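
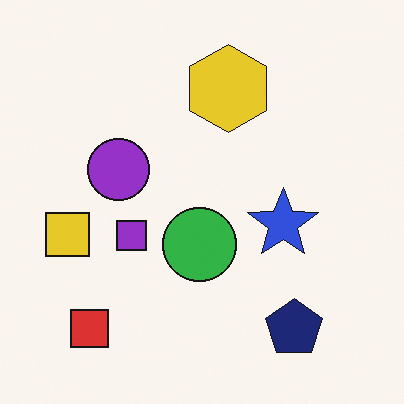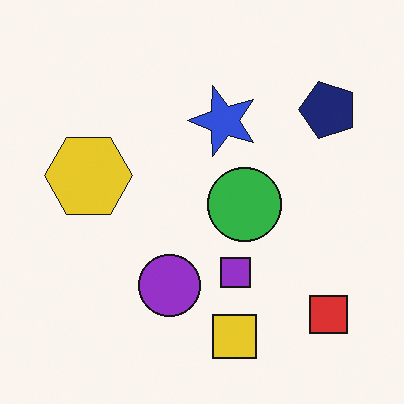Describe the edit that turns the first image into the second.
It was rotated 90° counter-clockwise.

The red square sits in the bottom-left of the first image and the bottom-right of the second — consistent with a whole-image 90° counter-clockwise rotation.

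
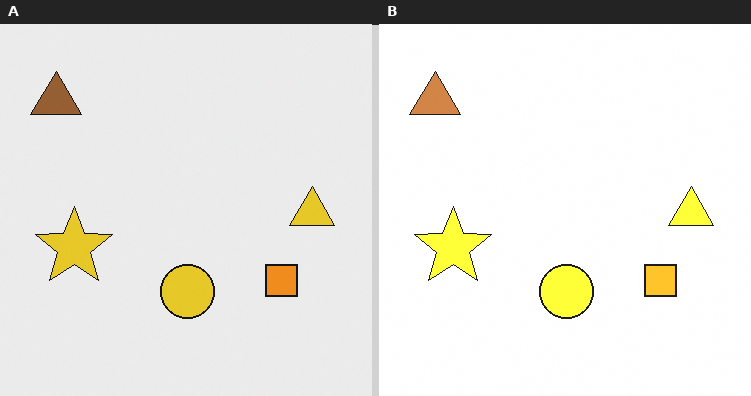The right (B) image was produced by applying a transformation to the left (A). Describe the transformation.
This is the original image brightened a lot.

Every pixel — background and shapes alike — is uniformly brightened.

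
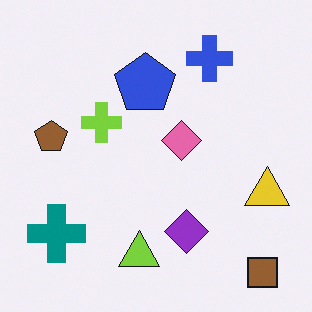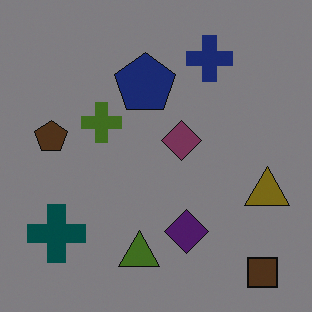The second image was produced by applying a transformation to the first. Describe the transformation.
This is the original image noticeably darkened.

Every pixel — background and shapes alike — is uniformly darkened.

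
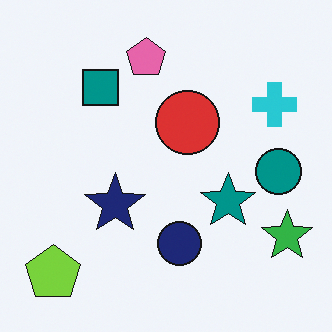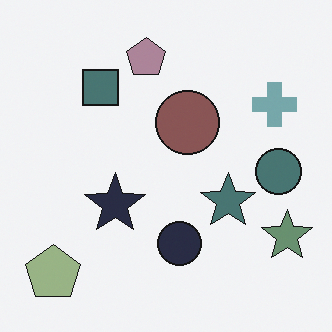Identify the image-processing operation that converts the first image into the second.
The transformation is: made much more muted (saturation change).

All colors are more muted and greyish — a global saturation change.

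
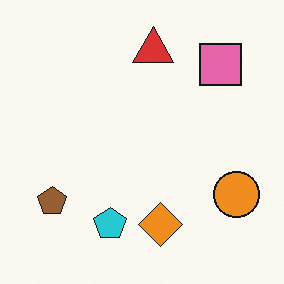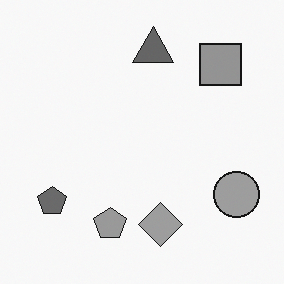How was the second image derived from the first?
The second image is the first converted to grayscale.

All color is removed — every shape is now a shade of grey.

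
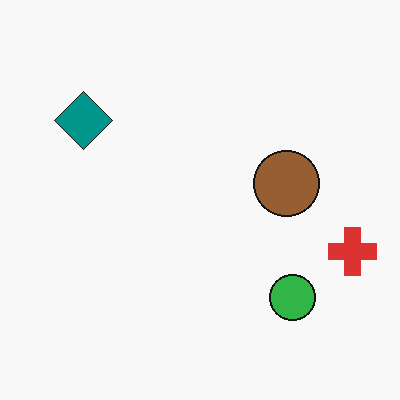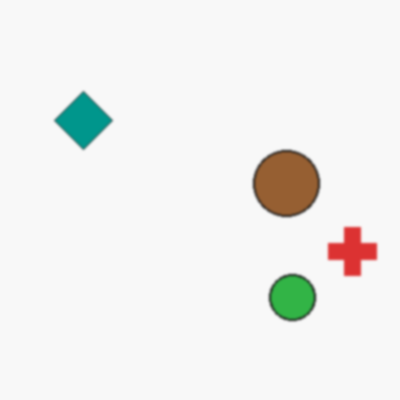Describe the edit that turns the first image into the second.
It was given a subtle gaussian blur.

Shape edges and outlines are uniformly softened across the whole image.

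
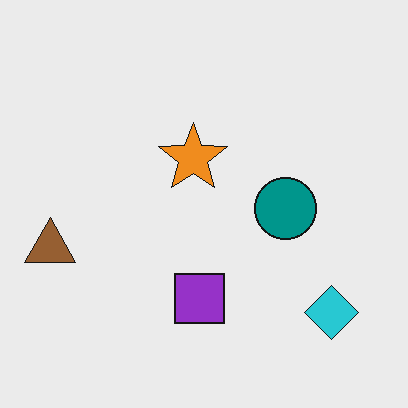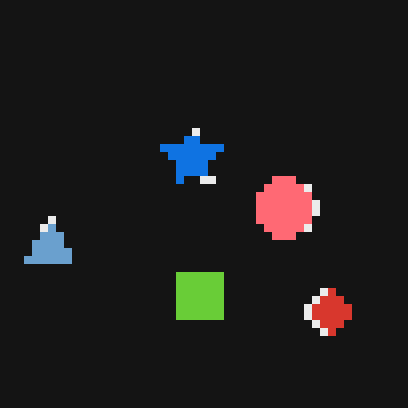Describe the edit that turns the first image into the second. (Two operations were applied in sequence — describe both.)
The transformation is: pixelated into visible square blocks, then color-inverted (negative).

Shapes are reduced to large square blocks; fine edges and outlines are lost — a downscale-then-upscale (mosaic) effect. The light background has become dark and every shape's color is its complement — a photographic negative.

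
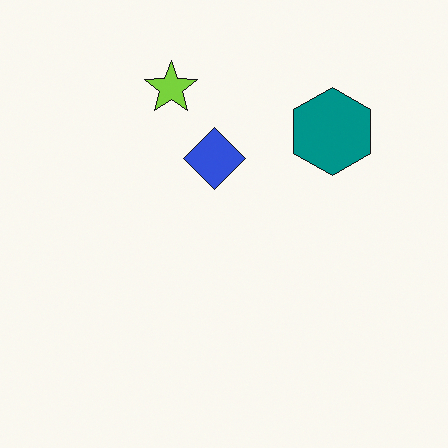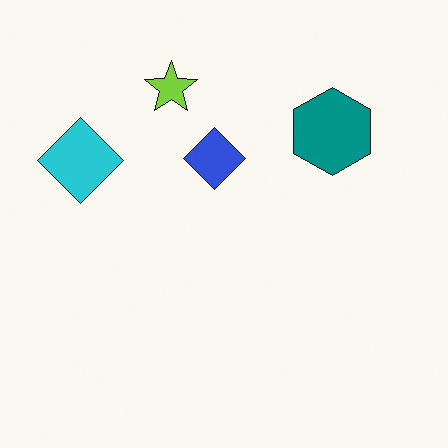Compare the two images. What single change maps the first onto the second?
The second image is the first overlaid with an additional cyan diamond.

A cyan diamond appears in the second image that is absent from the first.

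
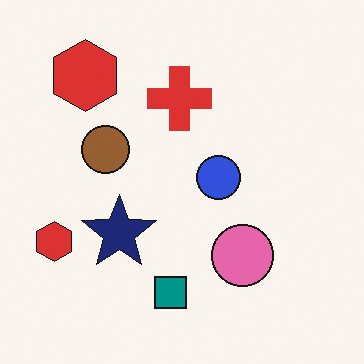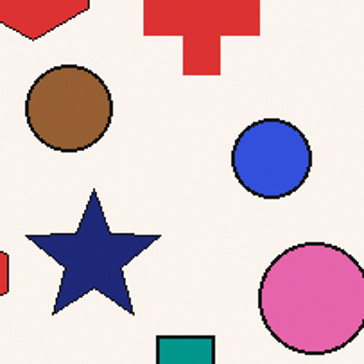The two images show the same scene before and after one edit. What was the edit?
Cropped tightly and scaled back up.

The visible shapes are larger and the field of view is narrower; shapes near the original edges may be partly or wholly outside the frame — a crop-and-rescale.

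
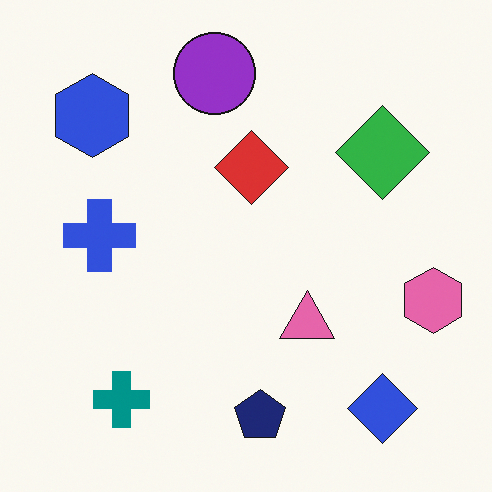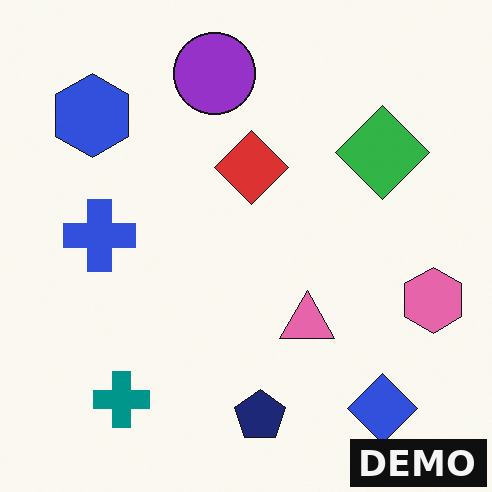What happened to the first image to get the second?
The image was watermarked with the text "DEMO" in the lower-right corner.

A dark label reading "DEMO" appears in the lower-right corner.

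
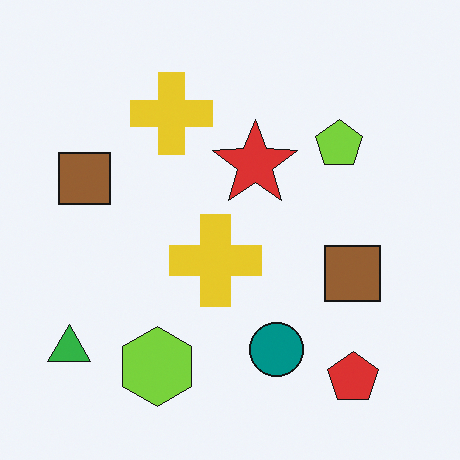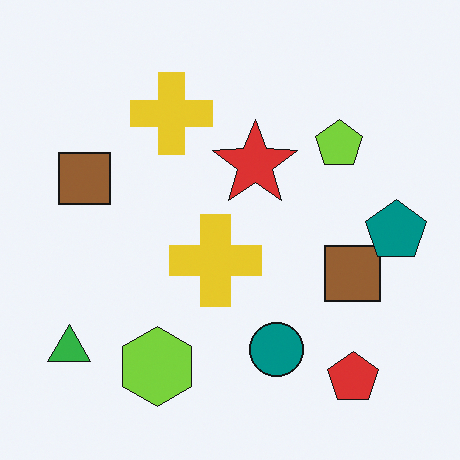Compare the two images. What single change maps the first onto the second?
Overlaid with an additional teal pentagon.

A teal pentagon appears in the second image that is absent from the first.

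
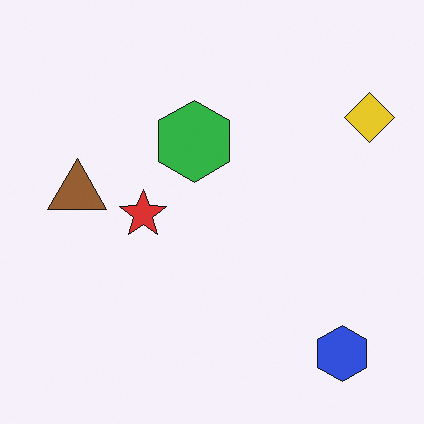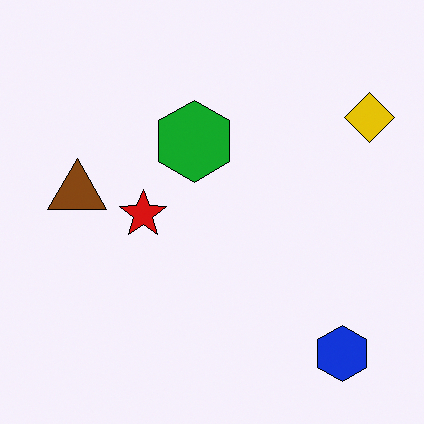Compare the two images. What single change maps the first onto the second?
This is the original image given slightly increased contrast.

Tones are pushed away from mid-grey across the whole image — a global contrast change.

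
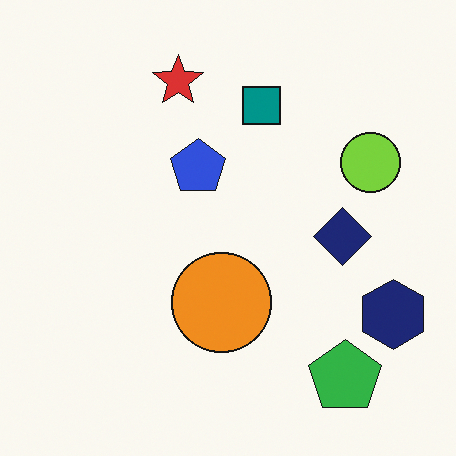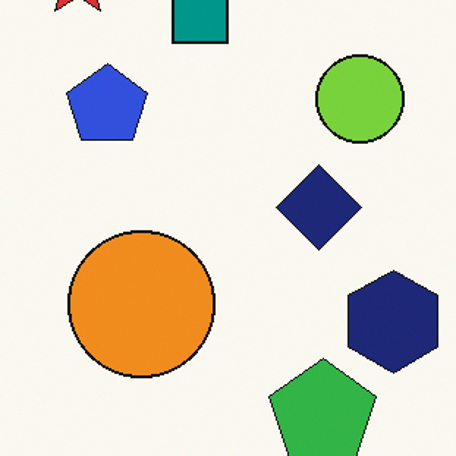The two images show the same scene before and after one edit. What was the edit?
The second image is the first cropped to a modestly smaller region and rescaled.

The visible shapes are larger and the field of view is narrower; shapes near the original edges may be partly or wholly outside the frame — a crop-and-rescale.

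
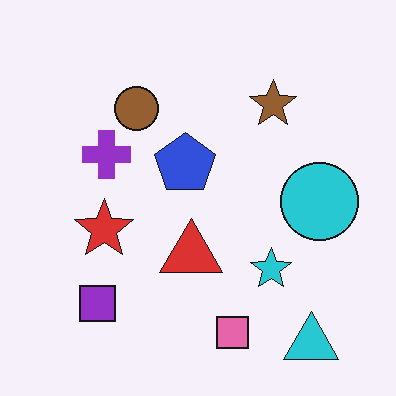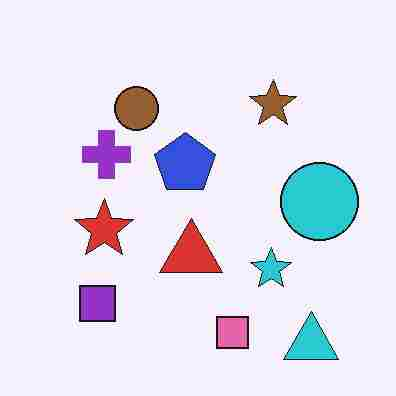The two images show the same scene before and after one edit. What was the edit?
It was heavily JPEG-compressed with obvious blocking artifacts.

Blocky 8×8 compression artifacts appear around shape edges and the flat background shows ringing — characteristic JPEG degradation.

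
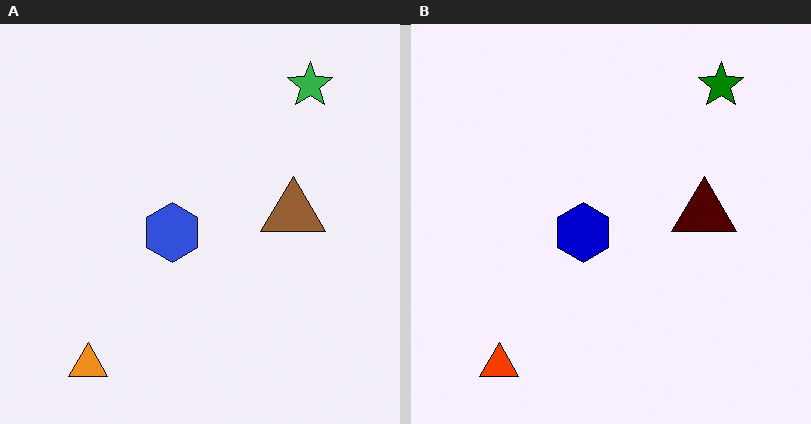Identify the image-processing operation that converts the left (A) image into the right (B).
The right (B) image is the left (A) boosted in contrast.

Tones are pushed away from mid-grey across the whole image — a global contrast change.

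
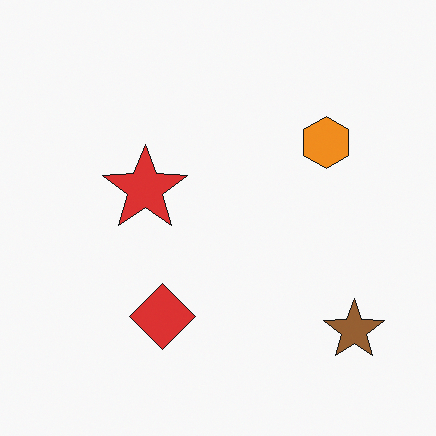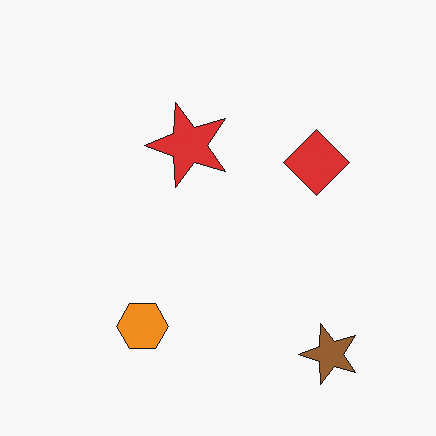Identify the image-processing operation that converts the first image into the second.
The transformation is: transposed (reflected across the top-left ↔ bottom-right diagonal).

Shapes have swapped their row and column positions — what was in the top-right is now in the bottom-left — a diagonal reflection.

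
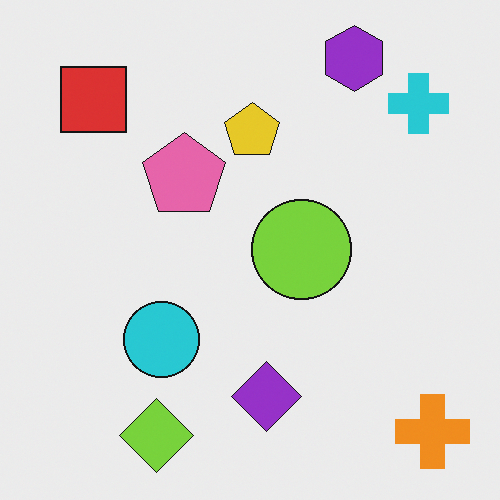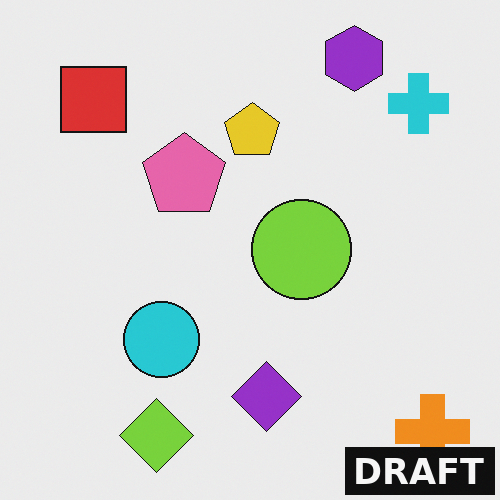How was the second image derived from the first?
This is the original image watermarked with the text "DRAFT" in the lower-right corner.

A dark label reading "DRAFT" appears in the lower-right corner.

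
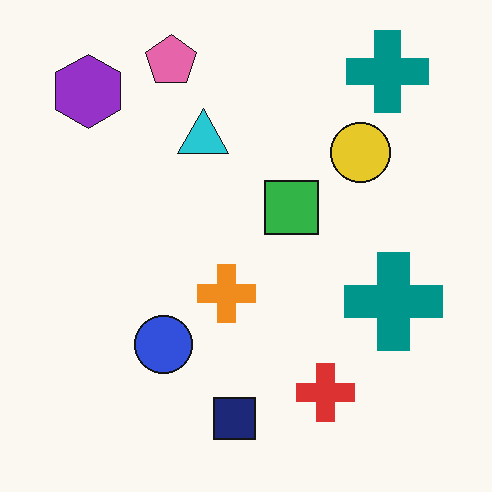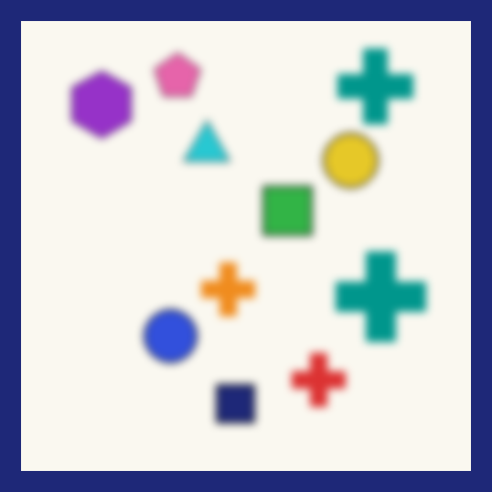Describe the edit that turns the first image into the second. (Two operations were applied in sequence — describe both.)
The image was noticeably gaussian-blurred, then framed with a navy border.

Shape edges and outlines are uniformly softened across the whole image. A solid navy frame runs around the edge of the second image, with the content slightly shrunk inside it.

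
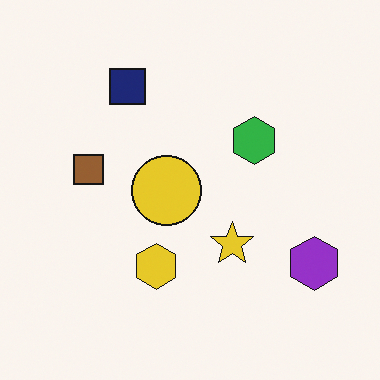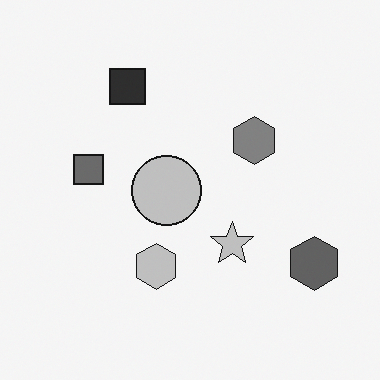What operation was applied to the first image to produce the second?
The transformation is: converted to grayscale.

All color is removed — every shape is now a shade of grey.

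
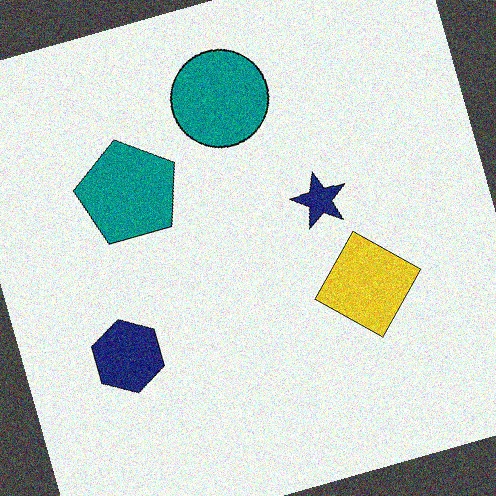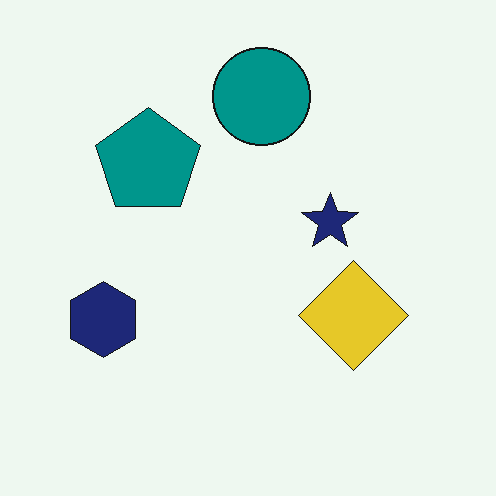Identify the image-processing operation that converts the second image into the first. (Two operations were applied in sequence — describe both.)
Rotated counter-clockwise by a moderate amount, then degraded with visible gaussian noise.

Every shape is tilted by the same angle and the image corners show triangular fill wedges — a whole-image rotation by a non-right angle. Random speckle covers the whole image, including the flat background.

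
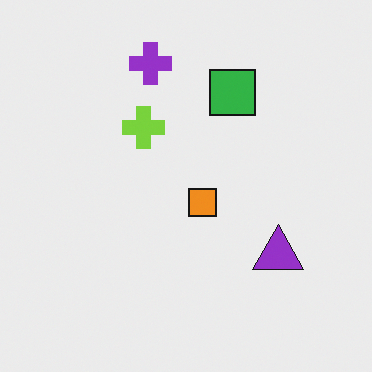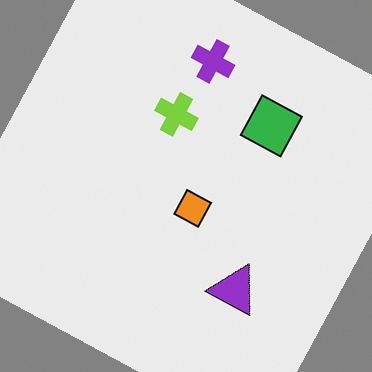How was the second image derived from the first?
The second image is the first rotated clockwise by a clearly visible amount.

Every shape is tilted by the same angle and the image corners show triangular fill wedges — a whole-image rotation by a non-right angle.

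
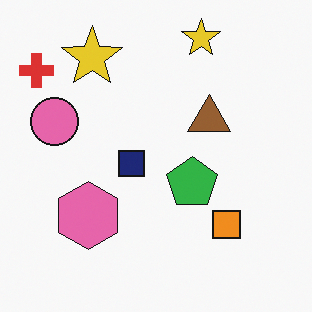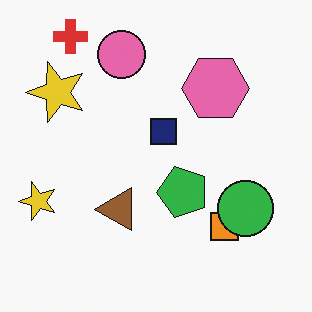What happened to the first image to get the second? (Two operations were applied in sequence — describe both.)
The transformation is: transposed (reflected across the top-left ↔ bottom-right diagonal), then overlaid with an additional green circle.

Shapes have swapped their row and column positions — what was in the top-right is now in the bottom-left — a diagonal reflection. A green circle appears in the second image that is absent from the first.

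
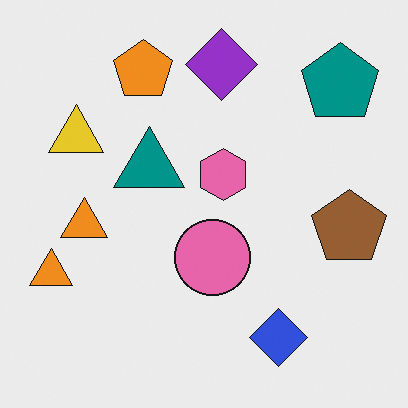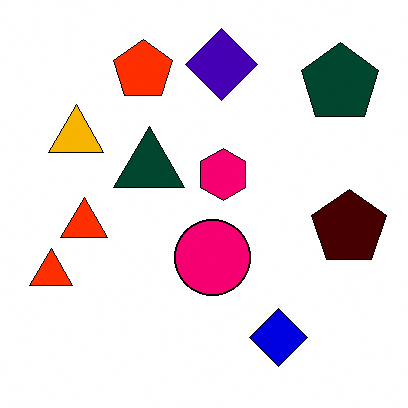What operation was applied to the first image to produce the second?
Boosted in contrast.

Tones are pushed away from mid-grey across the whole image — a global contrast change.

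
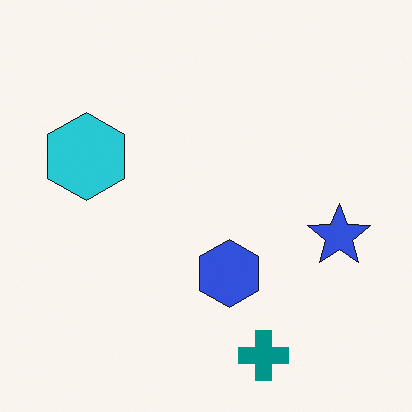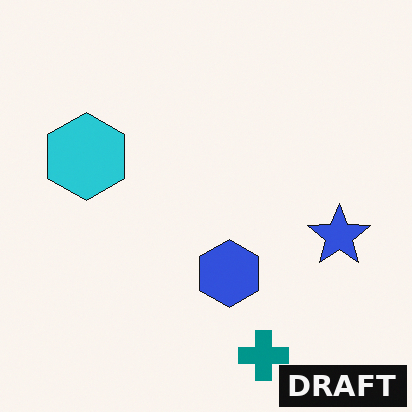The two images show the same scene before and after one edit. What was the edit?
The second image is the first watermarked with the text "DRAFT" in the lower-right corner.

A dark label reading "DRAFT" appears in the lower-right corner.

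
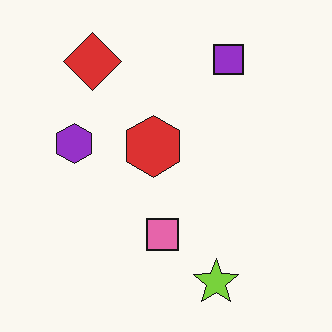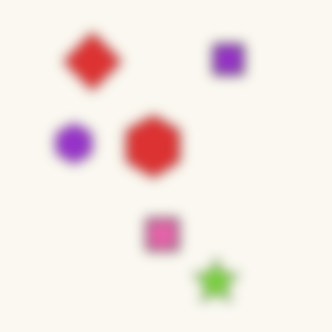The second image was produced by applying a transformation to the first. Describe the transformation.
This is the original image strongly gaussian-blurred.

Shape edges and outlines are uniformly softened across the whole image.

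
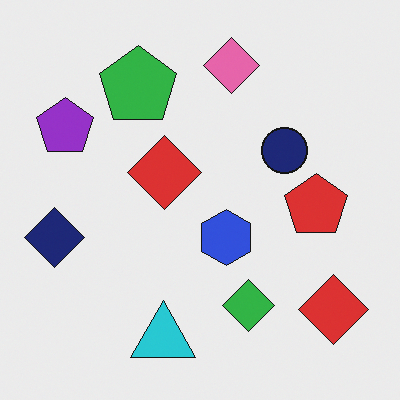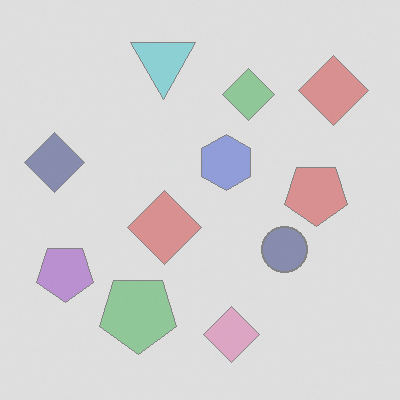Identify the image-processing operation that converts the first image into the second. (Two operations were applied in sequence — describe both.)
It was washed out (contrast reduced), then flipped vertically (top ↔ bottom).

Tones are pushed toward mid-grey across the whole image — a global contrast change. The cyan triangle is in the bottom of the first image and the top of the second — shapes on opposite sides of the horizontal midline have swapped in a mirror flip.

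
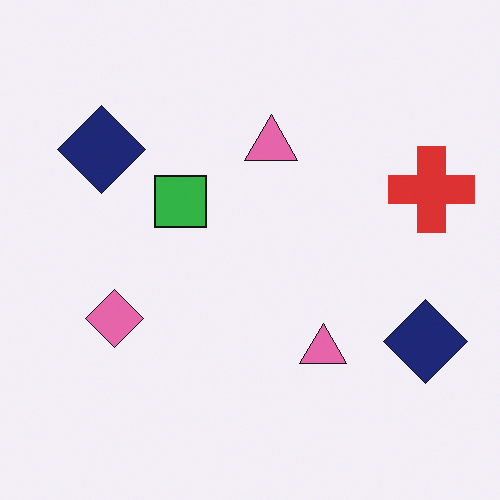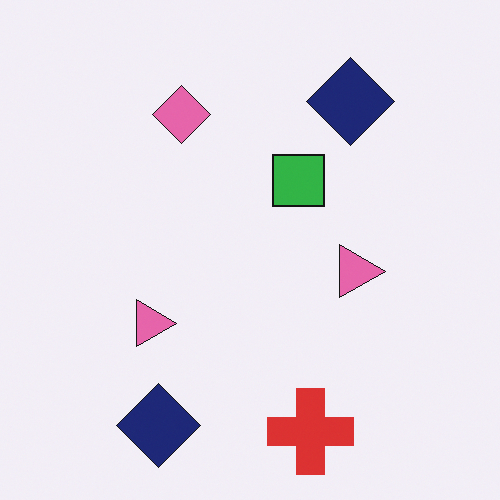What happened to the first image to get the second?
Rotated 90° clockwise.

The red cross sits in the right of the first image and the bottom of the second — consistent with a whole-image 90° clockwise rotation.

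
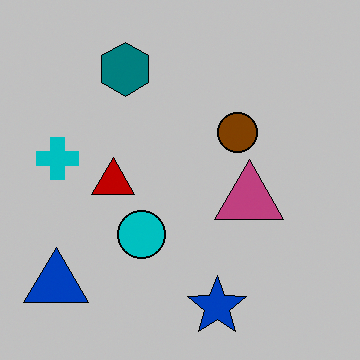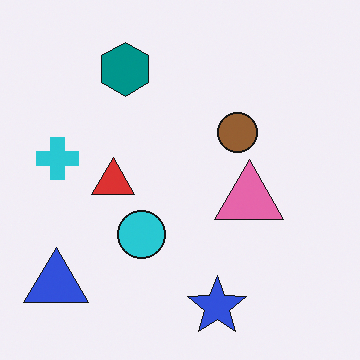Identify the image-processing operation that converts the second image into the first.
The image was aggressively posterized.

Each flat color has snapped to a coarser quantized level — most visibly, the near-white background has dropped to a flat grey.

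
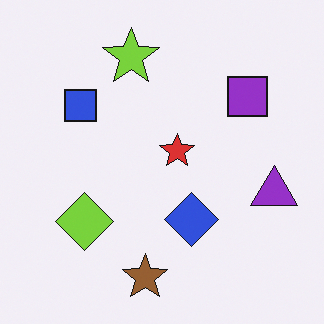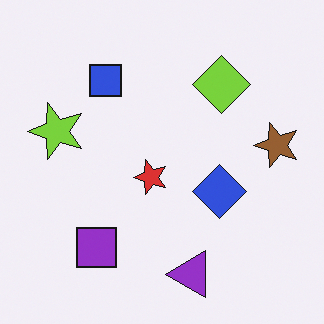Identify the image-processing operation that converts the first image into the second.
This is the original image transposed (reflected across the top-left ↔ bottom-right diagonal).

Shapes have swapped their row and column positions — what was in the top-right is now in the bottom-left — a diagonal reflection.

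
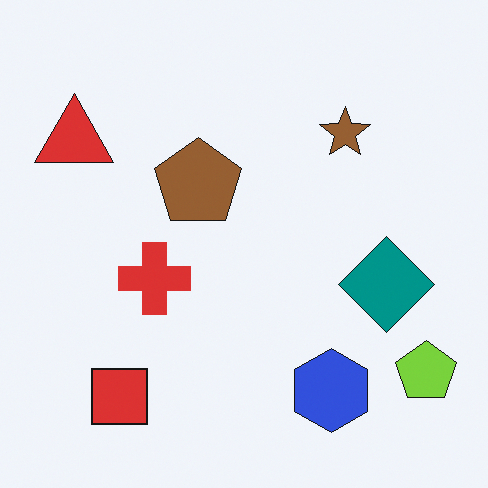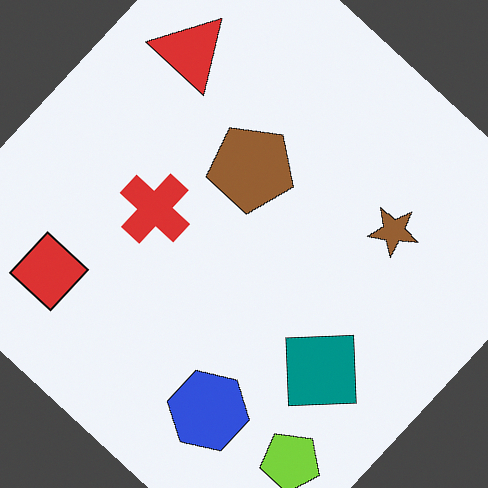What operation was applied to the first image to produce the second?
Rotated clockwise by a large amount — several tens of degrees.

Every shape is tilted by the same angle and the image corners show triangular fill wedges — a whole-image rotation by a non-right angle.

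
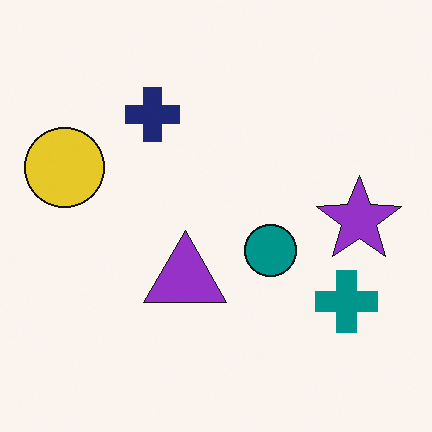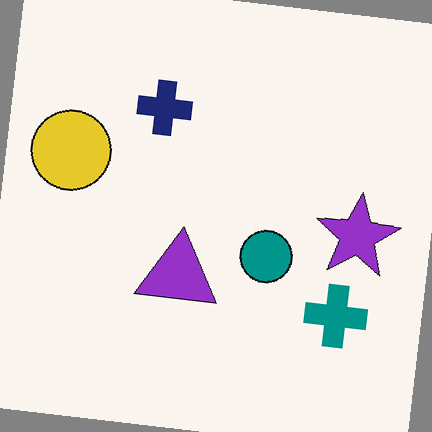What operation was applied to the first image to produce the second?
It was rotated clockwise by a few degrees.

Every shape is tilted by the same angle and the image corners show triangular fill wedges — a whole-image rotation by a non-right angle.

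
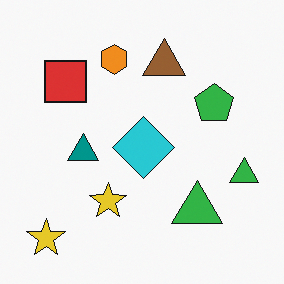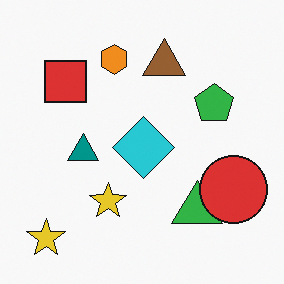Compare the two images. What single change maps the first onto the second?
The second image is the first overlaid with an additional red circle.

A red circle appears in the second image that is absent from the first.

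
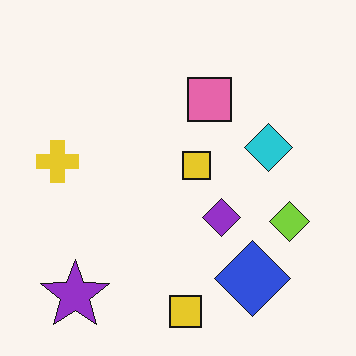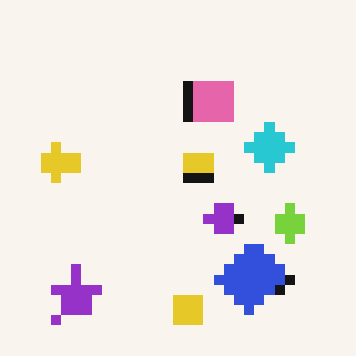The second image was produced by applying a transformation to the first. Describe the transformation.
Heavily pixelated into large blocks.

Shapes are reduced to large square blocks; fine edges and outlines are lost — a downscale-then-upscale (mosaic) effect.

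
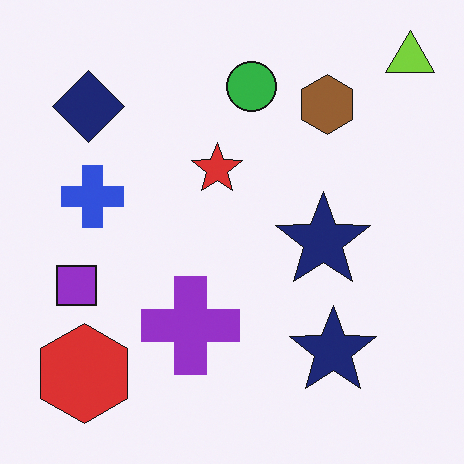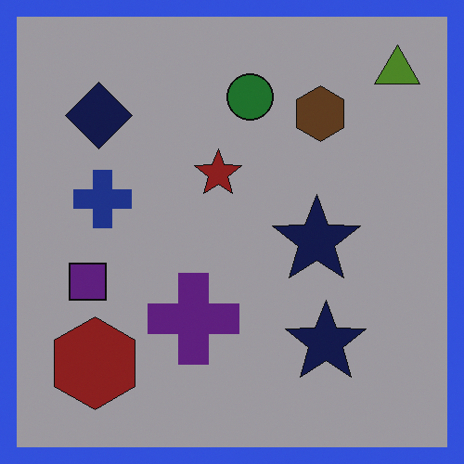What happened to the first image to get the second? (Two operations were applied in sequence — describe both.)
The transformation is: darkened a lot, then framed with a blue border.

Every pixel — background and shapes alike — is uniformly darkened. A solid blue frame runs around the edge of the second image, with the content slightly shrunk inside it.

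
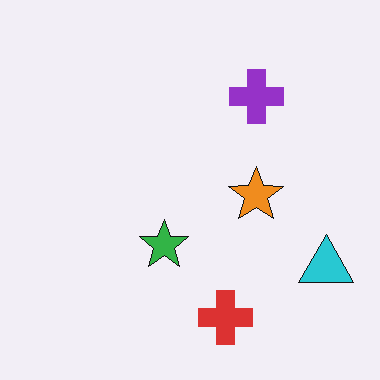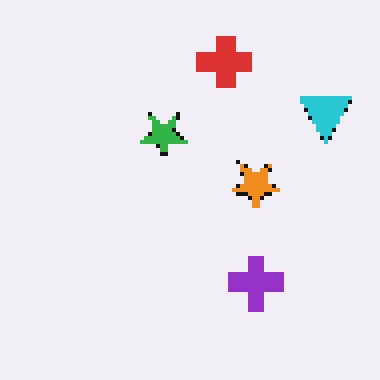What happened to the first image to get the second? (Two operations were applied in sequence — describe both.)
It was flipped vertically (top ↔ bottom), then lightly pixelated (a mild mosaic effect).

The red cross is in the bottom of the first image and the top of the second — shapes on opposite sides of the horizontal midline have swapped in a mirror flip. Shapes are reduced to large square blocks; fine edges and outlines are lost — a downscale-then-upscale (mosaic) effect.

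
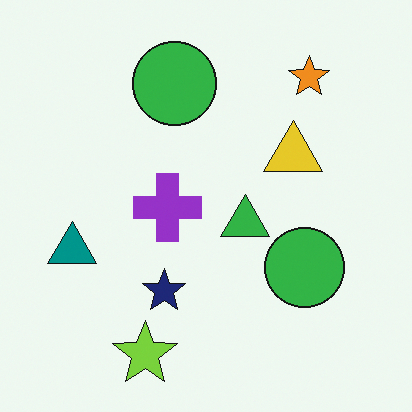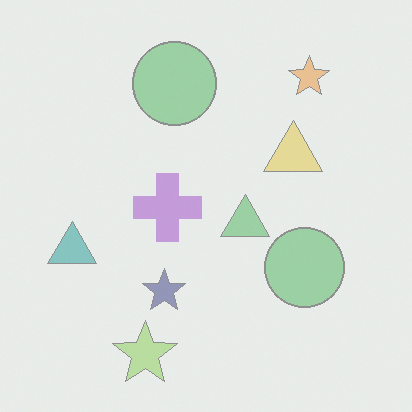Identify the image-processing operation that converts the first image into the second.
The image was washed out (contrast reduced).

Tones are pushed toward mid-grey across the whole image — a global contrast change.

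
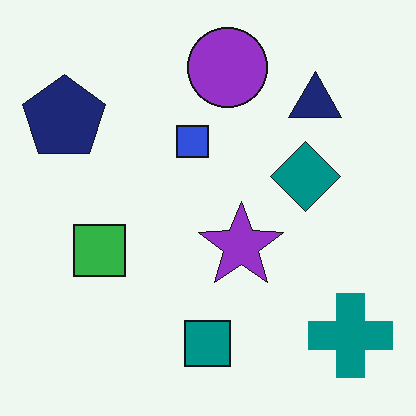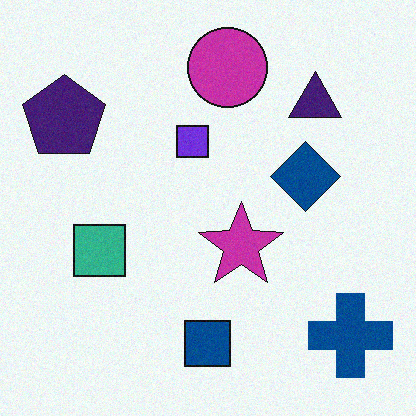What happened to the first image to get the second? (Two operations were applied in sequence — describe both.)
This is the original image hue-shifted slightly, then degraded with subtle gaussian noise.

Every shape's color has rotated by the same amount around the hue wheel — a uniform hue shift. Random speckle covers the whole image, including the flat background.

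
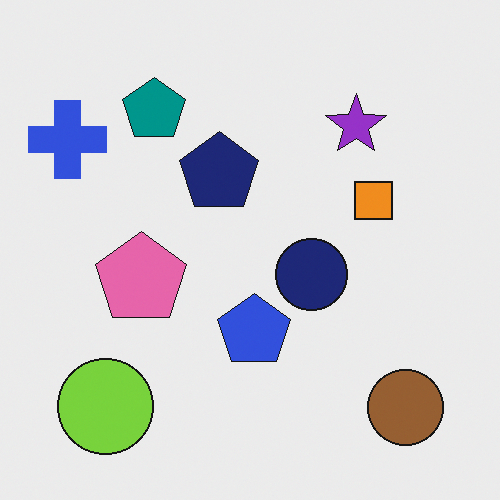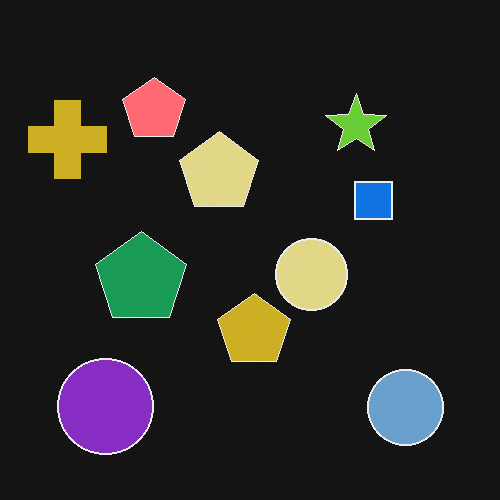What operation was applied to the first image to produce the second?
This is the original image color-inverted (negative).

The light background has become dark and every shape's color is its complement — a photographic negative.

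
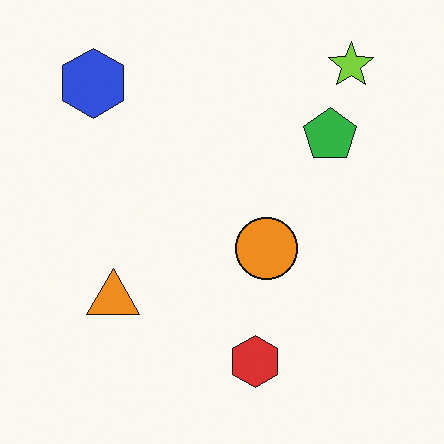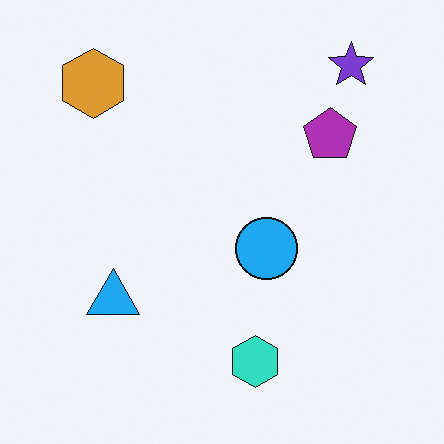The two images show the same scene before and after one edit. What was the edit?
Hue-shifted by a large amount.

Every shape's color has rotated by the same amount around the hue wheel — a uniform hue shift.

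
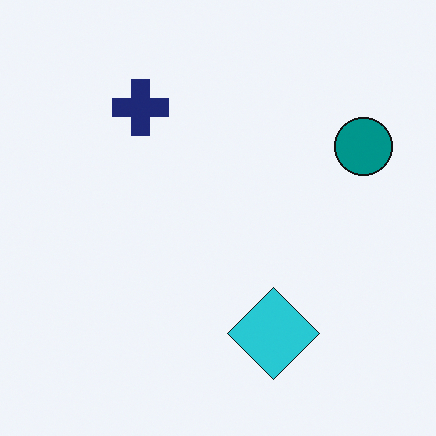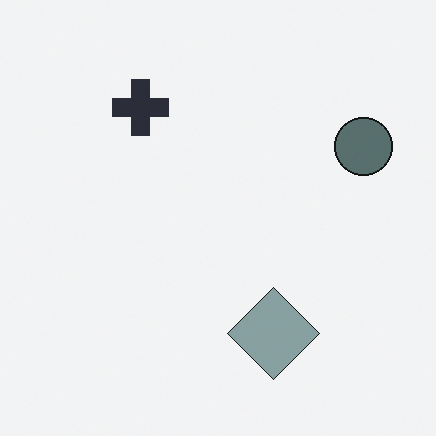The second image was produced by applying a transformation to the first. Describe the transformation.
The image was made much more muted (saturation change).

All colors are more muted and greyish — a global saturation change.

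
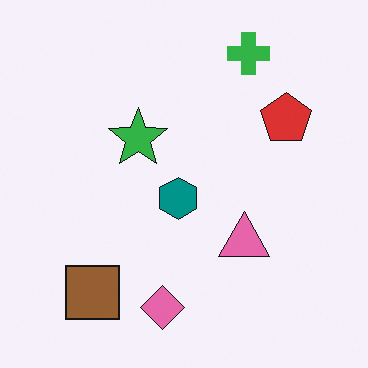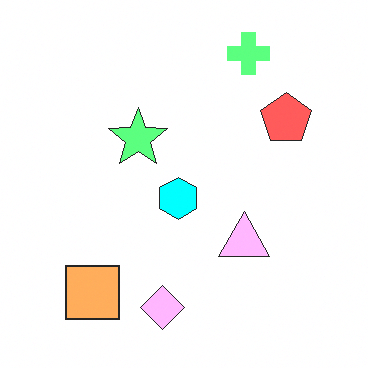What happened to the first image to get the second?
Noticeably brightened.

Every pixel — background and shapes alike — is uniformly brightened.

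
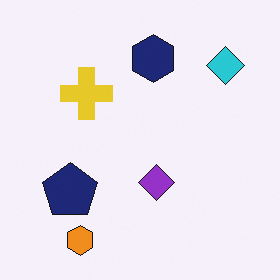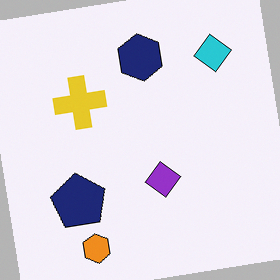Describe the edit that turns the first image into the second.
The transformation is: rotated counter-clockwise by a slight angle.

Every shape is tilted by the same angle and the image corners show triangular fill wedges — a whole-image rotation by a non-right angle.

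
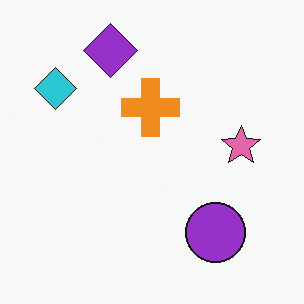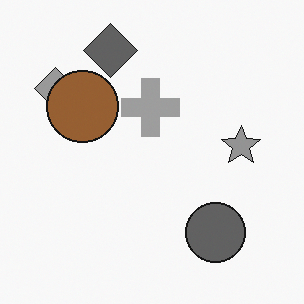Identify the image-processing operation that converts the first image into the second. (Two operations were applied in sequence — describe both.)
Converted to grayscale, then overlaid with an additional brown circle.

All color is removed — every shape is now a shade of grey. A brown circle appears in the second image that is absent from the first.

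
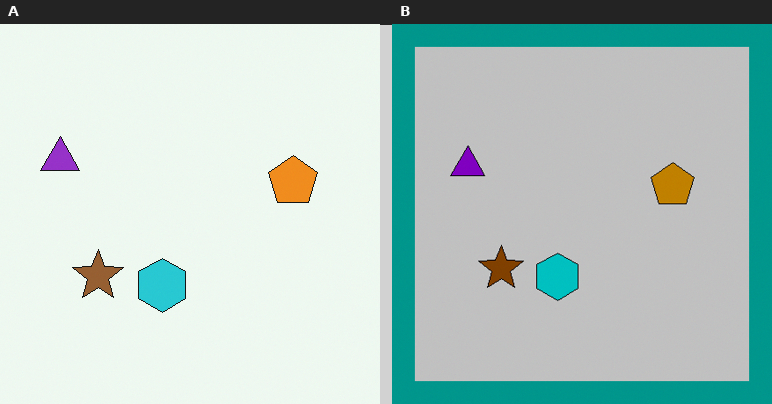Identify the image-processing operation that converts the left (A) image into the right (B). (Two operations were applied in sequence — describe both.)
It was heavily posterized to just a handful of flat colors, then framed with a teal border.

Each flat color has snapped to a coarser quantized level — most visibly, the near-white background has dropped to a flat grey. A solid teal frame runs around the edge of the right (B) image, with the content slightly shrunk inside it.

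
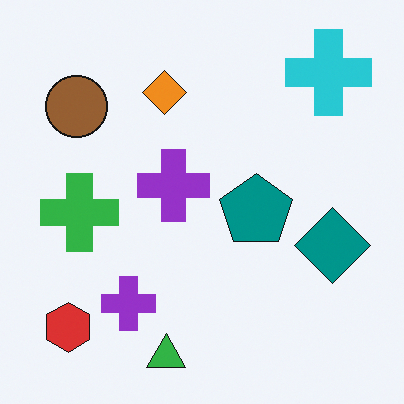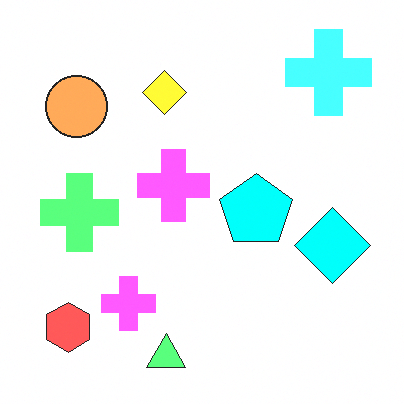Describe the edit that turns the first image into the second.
The second image is the first brightened a lot.

Every pixel — background and shapes alike — is uniformly brightened.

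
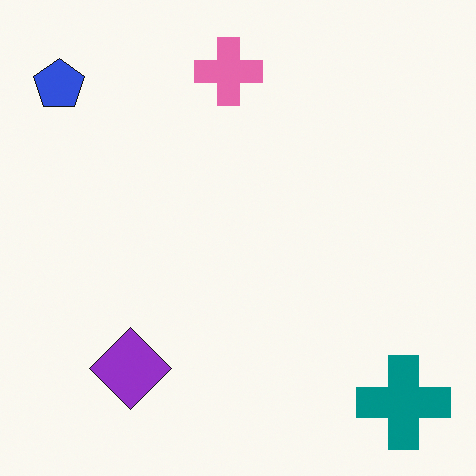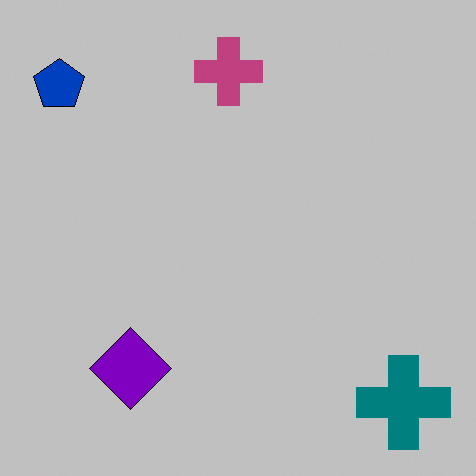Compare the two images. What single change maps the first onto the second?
The image was aggressively posterized.

Each flat color has snapped to a coarser quantized level — most visibly, the near-white background has dropped to a flat grey.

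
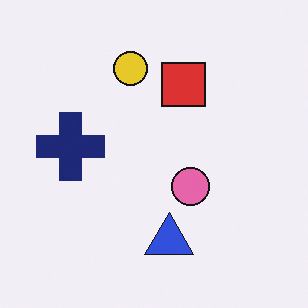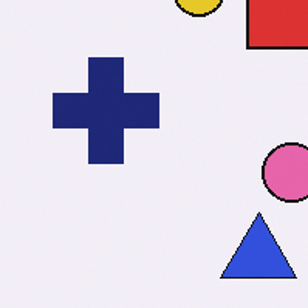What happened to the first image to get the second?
The second image is the first cropped to a modestly smaller region and rescaled.

The visible shapes are larger and the field of view is narrower; shapes near the original edges may be partly or wholly outside the frame — a crop-and-rescale.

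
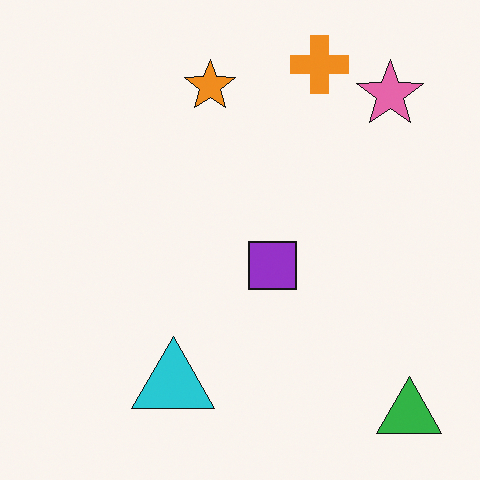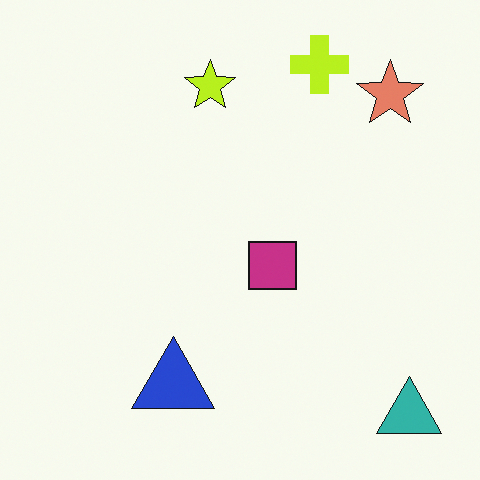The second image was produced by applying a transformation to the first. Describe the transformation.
Hue-shifted by a small amount.

Every shape's color has rotated by the same amount around the hue wheel — a uniform hue shift.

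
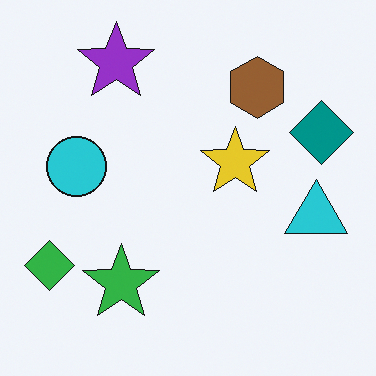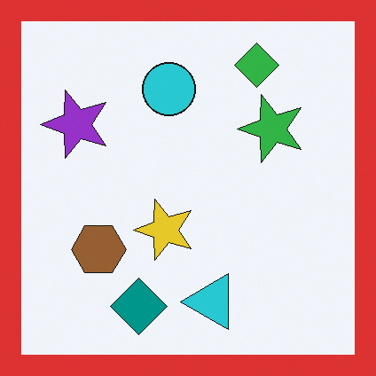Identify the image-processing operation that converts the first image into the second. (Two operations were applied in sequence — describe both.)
The second image is the first transposed (reflected across the top-left ↔ bottom-right diagonal), then framed with a red border.

Shapes have swapped their row and column positions — what was in the top-right is now in the bottom-left — a diagonal reflection. A solid red frame runs around the edge of the second image, with the content slightly shrunk inside it.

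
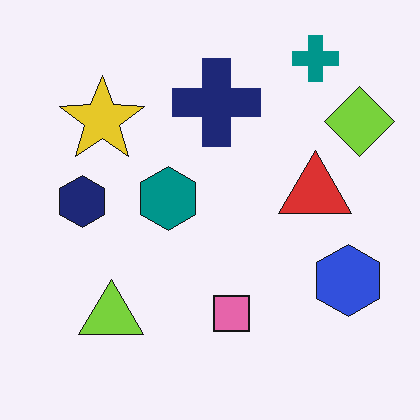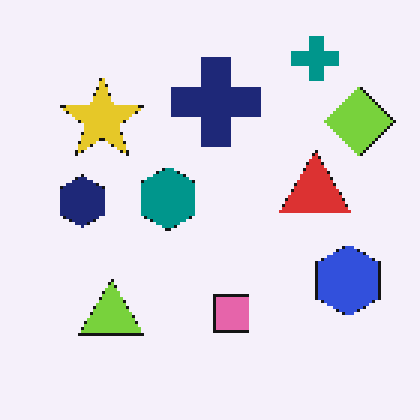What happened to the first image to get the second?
Mildly pixelated.

Shapes are reduced to large square blocks; fine edges and outlines are lost — a downscale-then-upscale (mosaic) effect.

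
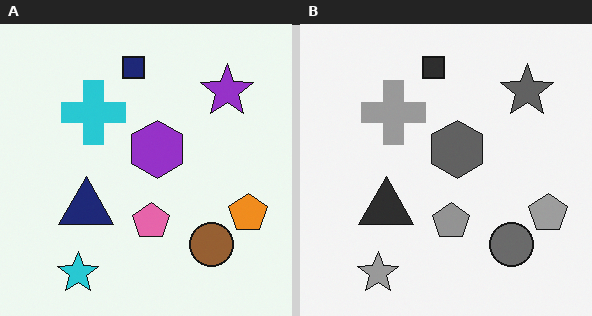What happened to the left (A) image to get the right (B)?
The transformation is: converted to grayscale.

All color is removed — every shape is now a shade of grey.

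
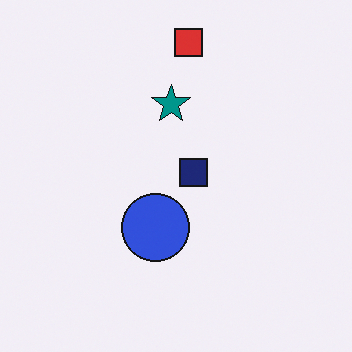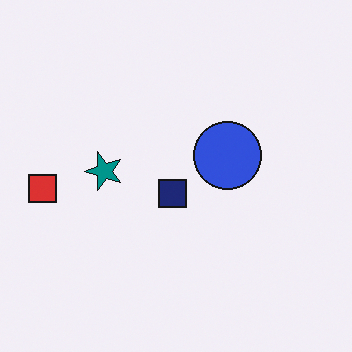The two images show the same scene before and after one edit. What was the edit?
The second image is the first transposed (reflected across the top-left ↔ bottom-right diagonal).

Shapes have swapped their row and column positions — what was in the top-right is now in the bottom-left — a diagonal reflection.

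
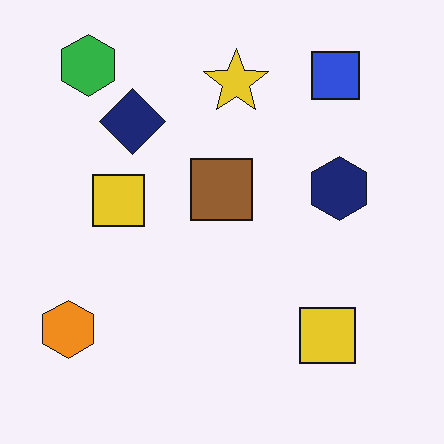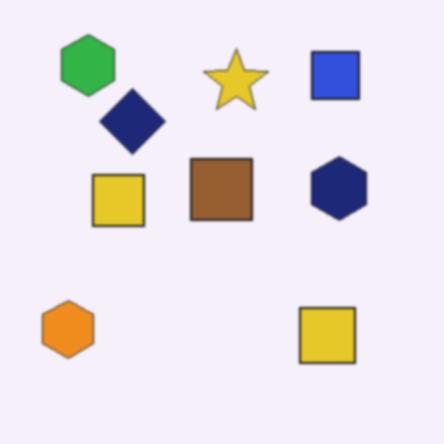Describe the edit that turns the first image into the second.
The image was lightly blurred.

Shape edges and outlines are uniformly softened across the whole image.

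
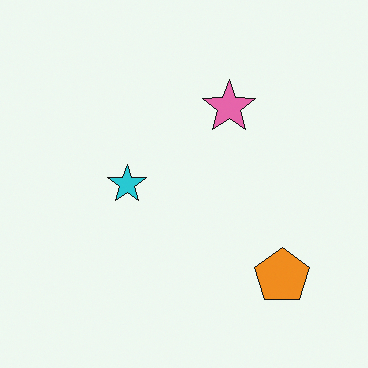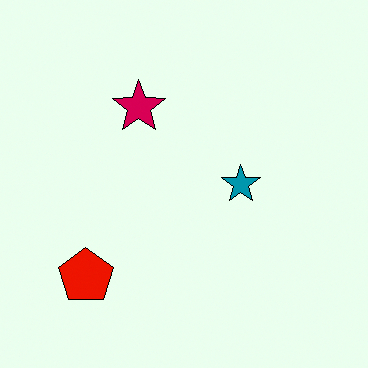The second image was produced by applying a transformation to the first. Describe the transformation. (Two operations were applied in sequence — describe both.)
This is the original image flipped horizontally (left ↔ right), then given much higher contrast.

The orange pentagon is in the bottom-right of the first image and the bottom-left of the second — shapes on opposite sides of the vertical midline have swapped in a mirror flip. Tones are pushed away from mid-grey across the whole image — a global contrast change.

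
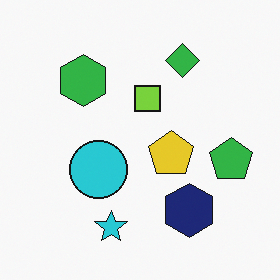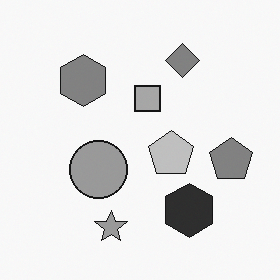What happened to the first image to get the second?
This is the original image converted to grayscale.

All color is removed — every shape is now a shade of grey.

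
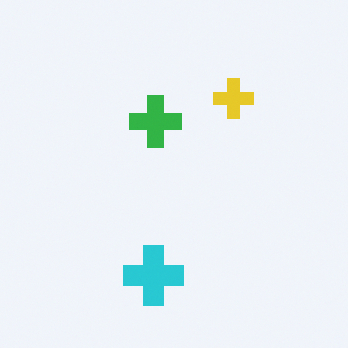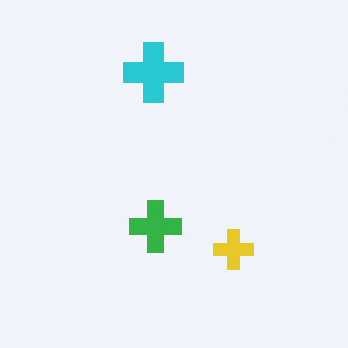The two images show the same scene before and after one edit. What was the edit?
The image was flipped vertically (top ↔ bottom).

The cyan cross is in the bottom of the first image and the top of the second — shapes on opposite sides of the horizontal midline have swapped in a mirror flip.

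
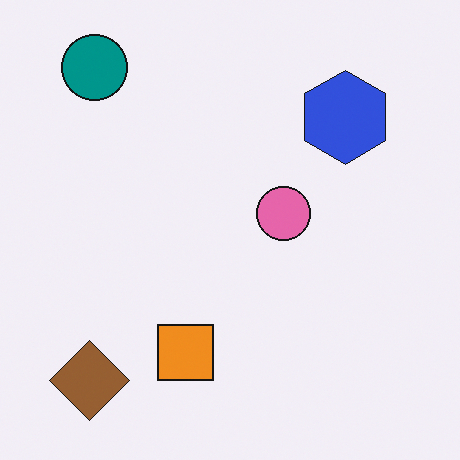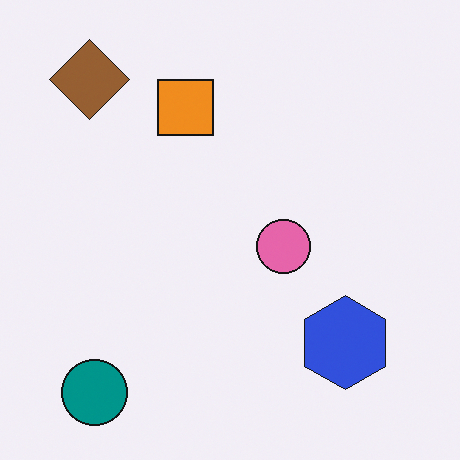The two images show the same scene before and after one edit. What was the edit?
This is the original image flipped vertically (top ↔ bottom).

The teal circle is in the top-left of the first image and the bottom-left of the second — shapes on opposite sides of the horizontal midline have swapped in a mirror flip.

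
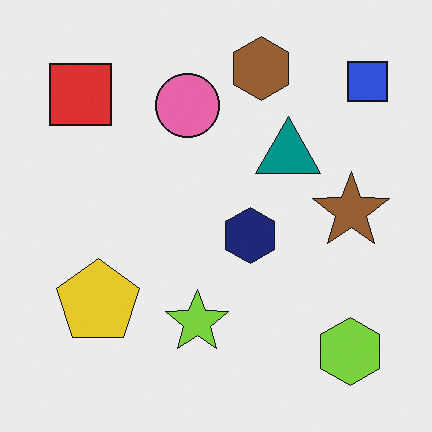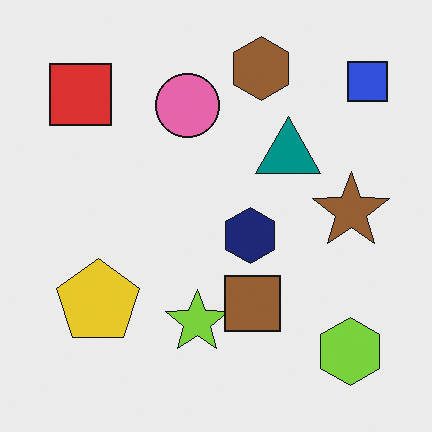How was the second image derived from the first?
The image was overlaid with an additional brown square.

A brown square appears in the second image that is absent from the first.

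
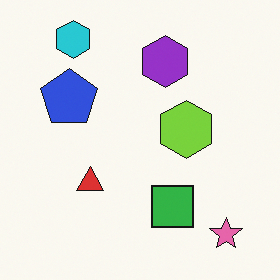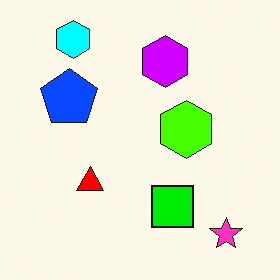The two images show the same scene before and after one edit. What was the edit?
The transformation is: heavily oversaturated.

All colors are more vivid — a global saturation change.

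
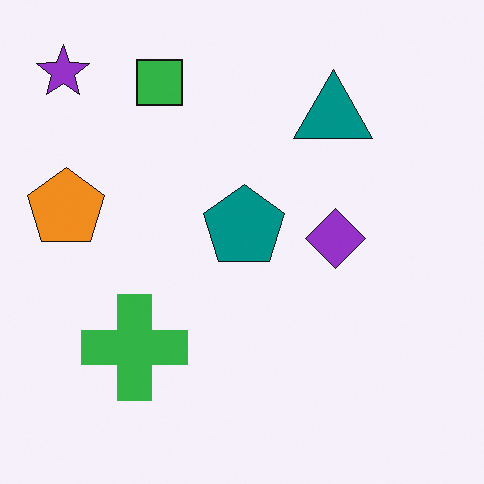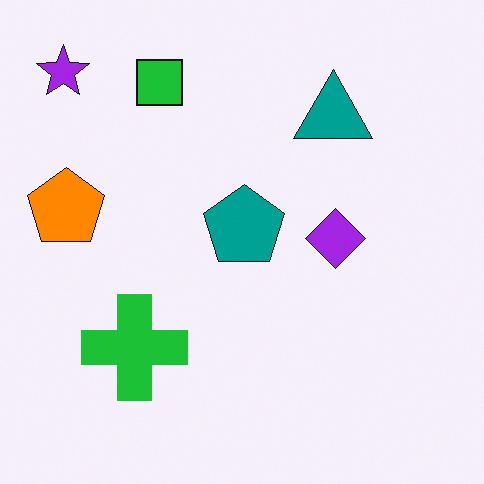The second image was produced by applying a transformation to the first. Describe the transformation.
This is the original image slightly oversaturated.

All colors are more vivid — a global saturation change.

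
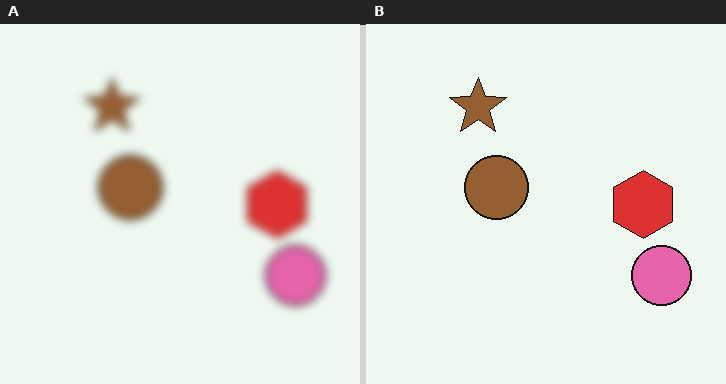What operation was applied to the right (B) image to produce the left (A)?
The left (A) image is the right (B) moderately blurred.

Shape edges and outlines are uniformly softened across the whole image.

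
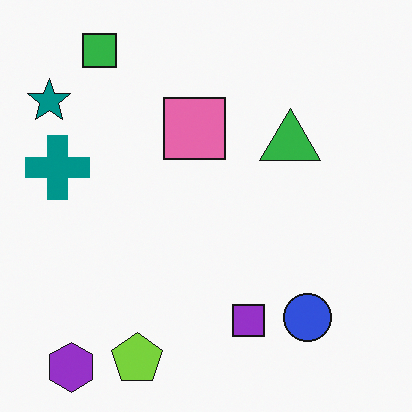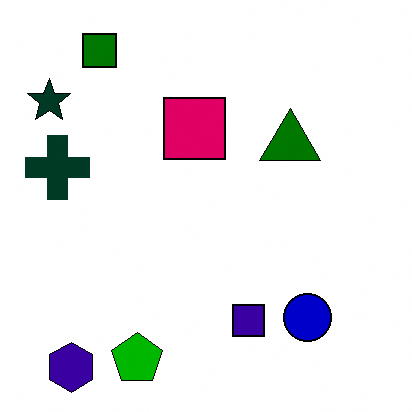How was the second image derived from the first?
The second image is the first boosted in contrast.

Tones are pushed away from mid-grey across the whole image — a global contrast change.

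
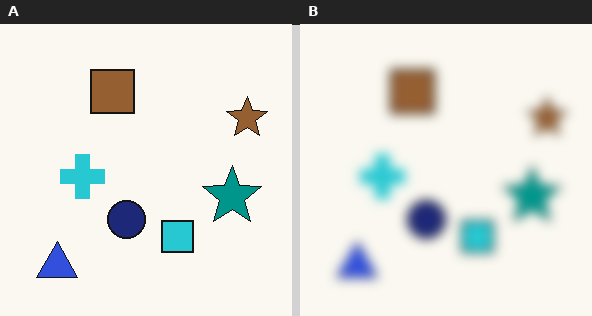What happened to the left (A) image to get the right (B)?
The transformation is: strongly gaussian-blurred.

Shape edges and outlines are uniformly softened across the whole image.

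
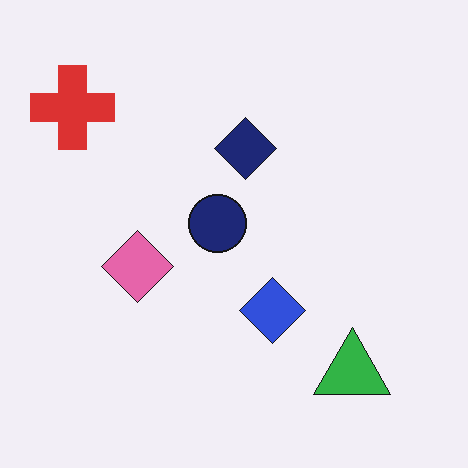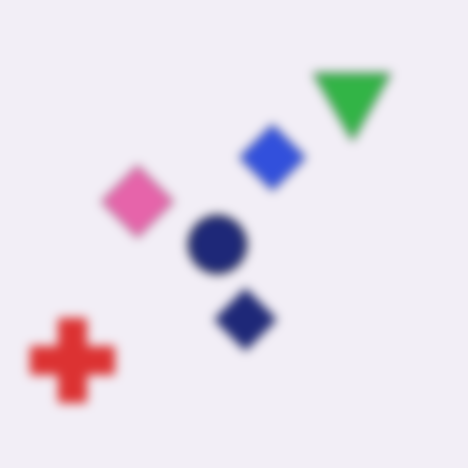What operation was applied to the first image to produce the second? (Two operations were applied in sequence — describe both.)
The transformation is: flipped vertically (top ↔ bottom), then heavily blurred.

The green triangle is in the bottom-right of the first image and the top-right of the second — shapes on opposite sides of the horizontal midline have swapped in a mirror flip. Shape edges and outlines are uniformly softened across the whole image.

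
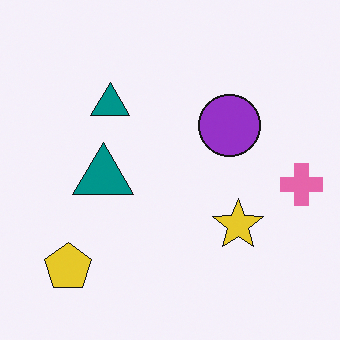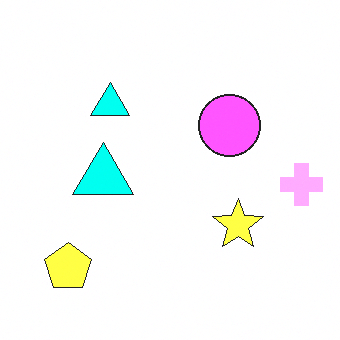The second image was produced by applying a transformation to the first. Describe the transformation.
The second image is the first brightened a lot.

Every pixel — background and shapes alike — is uniformly brightened.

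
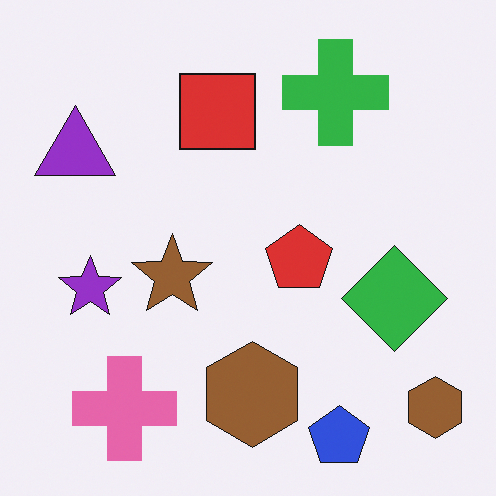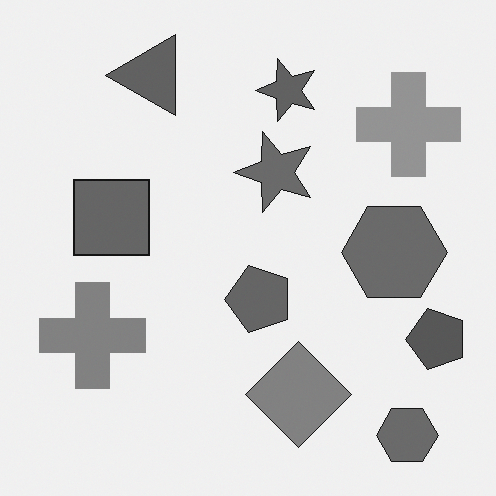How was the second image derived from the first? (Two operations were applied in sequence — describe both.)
The second image is the first transposed (reflected across the top-left ↔ bottom-right diagonal), then converted to grayscale.

Shapes have swapped their row and column positions — what was in the top-right is now in the bottom-left — a diagonal reflection. All color is removed — every shape is now a shade of grey.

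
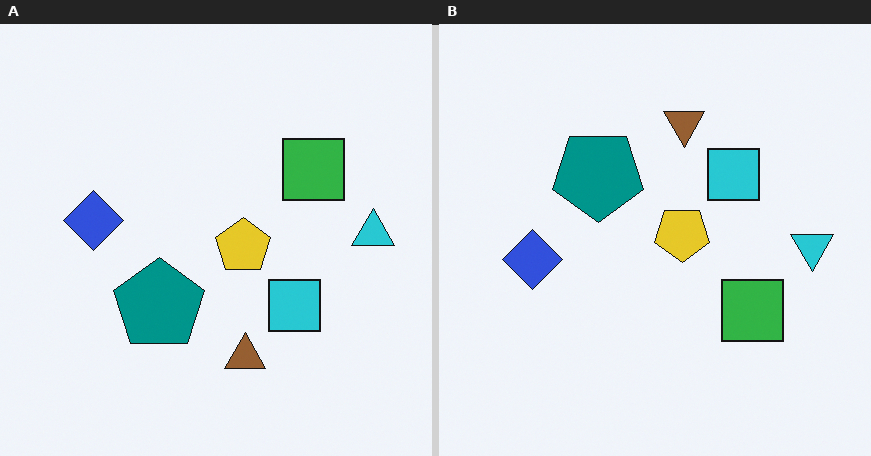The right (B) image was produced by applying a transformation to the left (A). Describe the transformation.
Flipped vertically (top ↔ bottom).

The brown triangle is in the bottom of the left (A) image and the top of the right (B) — shapes on opposite sides of the horizontal midline have swapped in a mirror flip.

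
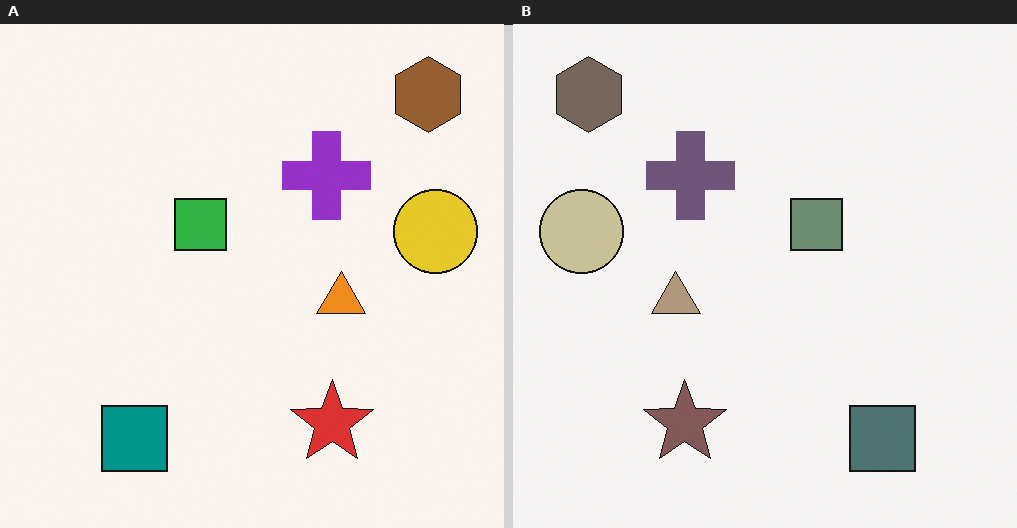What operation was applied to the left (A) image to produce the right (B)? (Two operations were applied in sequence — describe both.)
The transformation is: heavily desaturated, then flipped horizontally (left ↔ right).

All colors are more muted and greyish — a global saturation change. The yellow circle is in the right of the left (A) image and the left of the right (B) — shapes on opposite sides of the vertical midline have swapped in a mirror flip.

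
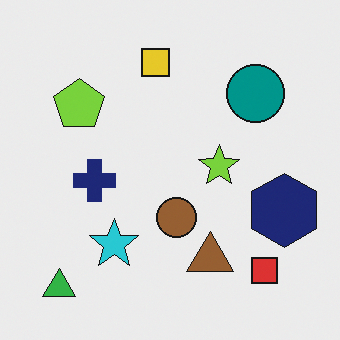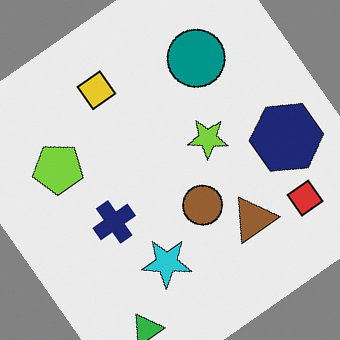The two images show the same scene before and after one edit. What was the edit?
The transformation is: rotated counter-clockwise by a large amount — several tens of degrees.

Every shape is tilted by the same angle and the image corners show triangular fill wedges — a whole-image rotation by a non-right angle.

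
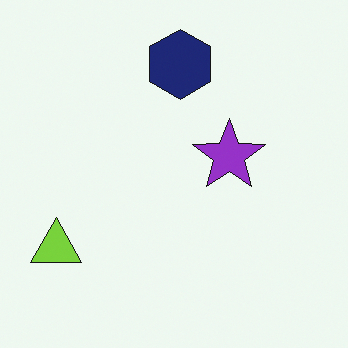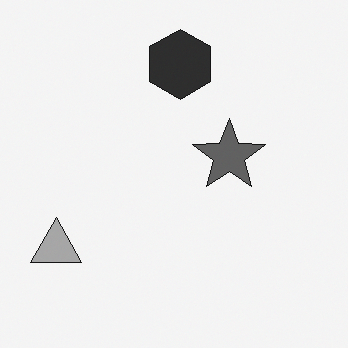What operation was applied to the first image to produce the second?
The transformation is: converted to grayscale.

All color is removed — every shape is now a shade of grey.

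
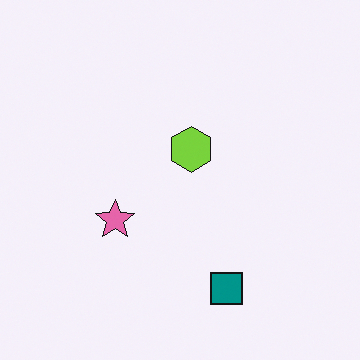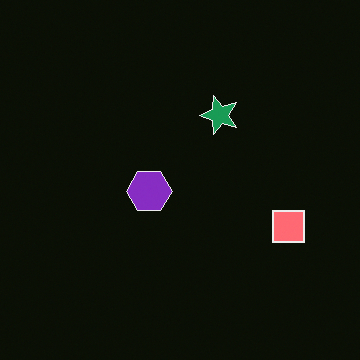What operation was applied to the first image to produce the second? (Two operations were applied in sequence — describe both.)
The image was color-inverted (negative), then transposed (reflected across the top-left ↔ bottom-right diagonal).

The light background has become dark and every shape's color is its complement — a photographic negative. Shapes have swapped their row and column positions — what was in the top-right is now in the bottom-left — a diagonal reflection.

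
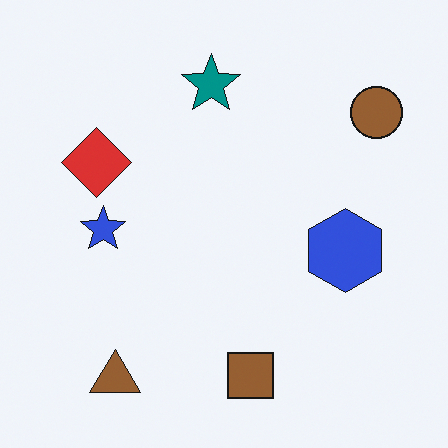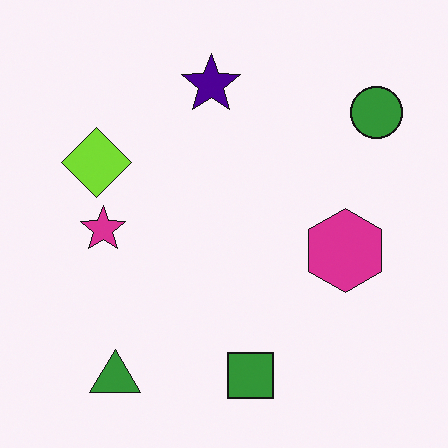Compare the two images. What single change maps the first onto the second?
The second image is the first hue-shifted by a moderate amount.

Every shape's color has rotated by the same amount around the hue wheel — a uniform hue shift.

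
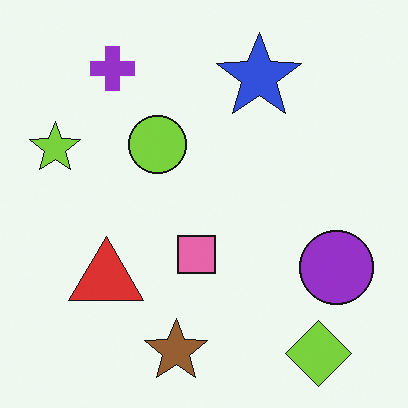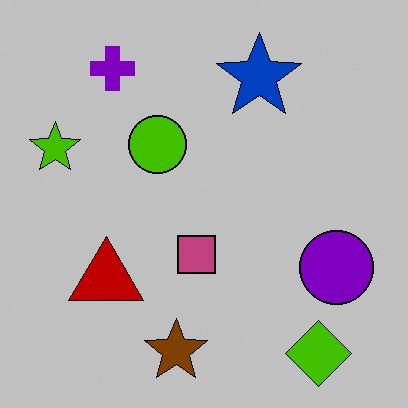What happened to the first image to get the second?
The transformation is: heavily posterized to just a handful of flat colors.

Each flat color has snapped to a coarser quantized level — most visibly, the near-white background has dropped to a flat grey.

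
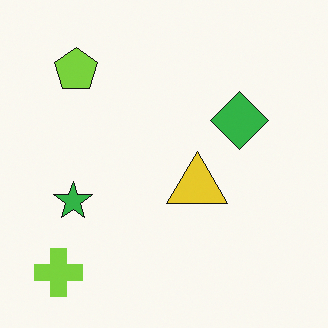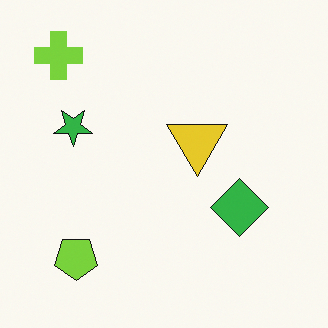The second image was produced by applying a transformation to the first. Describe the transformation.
The transformation is: flipped vertically (top ↔ bottom).

The lime cross is in the bottom-left of the first image and the top-left of the second — shapes on opposite sides of the horizontal midline have swapped in a mirror flip.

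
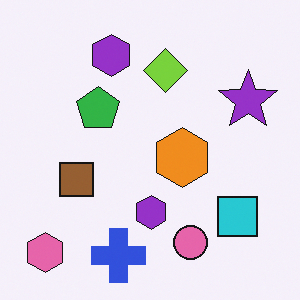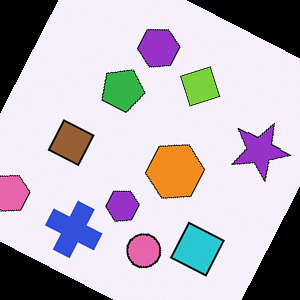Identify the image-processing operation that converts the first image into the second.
The second image is the first rotated clockwise by a clearly visible amount.

Every shape is tilted by the same angle and the image corners show triangular fill wedges — a whole-image rotation by a non-right angle.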